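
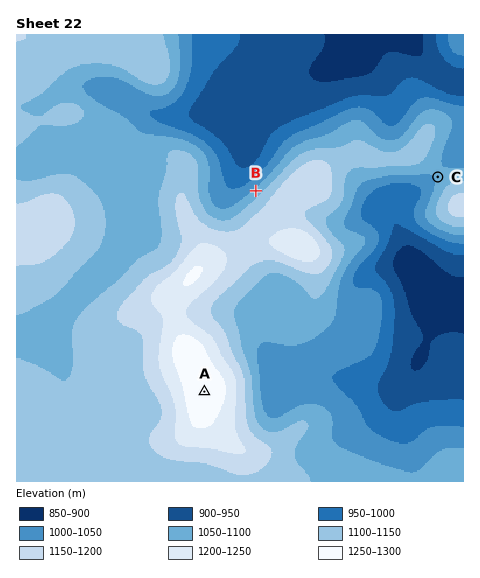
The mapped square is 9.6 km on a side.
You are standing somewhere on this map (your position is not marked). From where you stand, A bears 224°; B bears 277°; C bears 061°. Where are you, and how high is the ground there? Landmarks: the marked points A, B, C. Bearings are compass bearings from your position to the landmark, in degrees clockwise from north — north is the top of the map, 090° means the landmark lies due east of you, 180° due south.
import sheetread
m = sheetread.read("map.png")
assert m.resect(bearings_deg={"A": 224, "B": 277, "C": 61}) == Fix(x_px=383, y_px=207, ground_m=950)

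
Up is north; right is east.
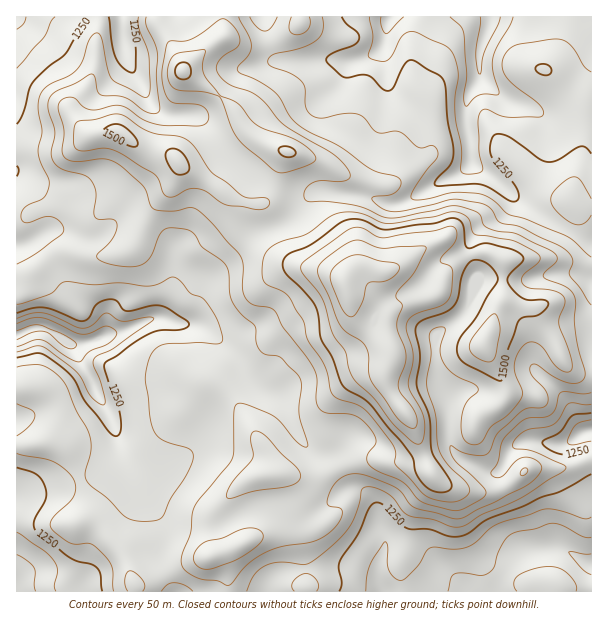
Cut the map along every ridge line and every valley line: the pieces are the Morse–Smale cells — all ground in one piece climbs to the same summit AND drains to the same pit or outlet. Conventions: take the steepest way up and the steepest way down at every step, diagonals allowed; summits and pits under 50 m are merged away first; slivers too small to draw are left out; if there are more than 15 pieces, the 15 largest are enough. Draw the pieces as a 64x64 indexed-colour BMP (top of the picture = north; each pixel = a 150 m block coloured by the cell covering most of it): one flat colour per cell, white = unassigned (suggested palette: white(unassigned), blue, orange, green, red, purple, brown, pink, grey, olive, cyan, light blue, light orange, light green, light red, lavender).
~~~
<image width="64" height="64" href="data:image/bmp;base64,Qk12CAAAAAAAAHYAAAAoAAAAQAAAAEAAAAABAAQAAAAAAAAIAAATCwAAEwsAABAAAAAAAAAA////ALR3HwAOf/8ALKAsACgn1gC9Z5QAS1aMAMJ34wB/f38AIr28AM++FwDox64AeLv/AIrfmACWmP8A1bDFAKqqqqqqqqERF3d3d5mZREREREREREREREREREREREREqqqqqqqqoREXd3d3mZmURERERERERERERERERERERESqqqqqqqqhEXd3d3mZmZmURERESURERERERERERERERKqqqqqqqhERd3d3eZmZmZmZmZmZREREREREREREREREqqqqqqqhERF3d3eZmZmZmZmZmZmURERERERERERERESqqqqqqqEREXd3d5mZmZmZmZmZmZRERERERERERERERKqqqqqqERERd3d3mZmZmZmZmZmZlEREREREREREREREqqqqqhERERF3d3eZmZmZmZmZmZlERERERERERERERESqqqqhERERF3d3d5mZmZmZmZmZmURERERERERERERERKqqqqEREREXd3d3eZmZmZmZmZmZREREREREREREREREqqqqoREREXd3d3d5mZmZmZmZmZRERERERERERERERESqqqqhERERd3d3d3d5mZmZmZmZRERERERGZmZERERERKqqqqERERd3d3d3d3eZmZmZmZRERERERmZmZmZEREREqqqqoRERERF3d3d3d3d3d3d5RERERERmZmZmZmRERESqqqoRERERERF3d3d3d3d3d3cRREFERGZmZmZmZmZmZKqqqhERERERERd3d3d3d3dxEREREREWZmZmZmZmZmZmEaqhEREREREREXd3d3d3dxERERERERZmZmZmZmZmZmYRERERERERERERF3d3d3dxERERERERZmZmZmZmZmZmZhEREREREREREREXd3d3d3ERERERERFmZmZmZmZmZmZmERERERERERERERF3d3d3EREREREREWZmZmZmZmZmZmYREREREREREREREXd3d3cREREREREWZmZmZmZmZmZmZhERERERERERERERF3d3cREREREREWZmZmZmZmZmZmZmERERERERERERERERd3EREREREREWZmZt3W3WZmZmZmYREREREREREREREREXERERERERERZmZm3d3d3dZmZmZhERERERERERERERERERERERERERFmZmbd3d3d3dZmYAEREREREREREREREREREREREREREWZmZt3d3d3d1mYAAREREREREREREREREREREREREREREmZm3d3d3d3WYAABEREREREREREREREREREREREREREiIiLMzM3d3d1gAAEREREREREREREREREREREREREREiIiIszMzd3d3cAAAREREREYiBEREREREREREREREREiIiIiLMzM3d3czMzBERERERiIiIiIEREREREREREREiIiIiIizMzd3dzMzMERERERiIiIiIiBEREREREREREiIiIiIiIszM3dzMzMwREREYiIiIiIiIERERERERERESIiIiIiIiLMzMzMzMzBEREYiIiIiIiIgRERERERERERIiIiIiIiIszMzMzMzMEREYiIiIiIiIiIERERERERERIiIiIiIiIizMzMzMzMwAERiIiIiIiIiIiBERERERERIiIiIiIiIiIiIiIiIiIgABiIiIiIiIiIiIgRERERIiIiIiIiIiIiIiIiIiIiIiAABYhVVYiIiIiIiIERERIiIiIiIiIiIiIiIiIiIiIiIABVVVVVVYiIiIiIiBERIiIiIiIiIiIiIiIiIiIiIiIgBVVVVVVVWIiIiIiIgREiIiIiIiIiIiIiIiIiIiIiIiAAVVVVVVVYiIiIiIiIgCIiIiIiIiIiIiIiIiIiIiIiIABVVVVVVVWIiIiIiIiAACIiIiIiIiIiIiIiIiIiIiIgAFVVVVVVVYiIiIiIiIAAAiIiIiIiIiIiIiIiIiIiIiAFVVVVVVVVWIiIiIi7sAACIiIiIzMiIiIiIiIiIiIiIAVVVVVVVVVViIiIu7uwADMyMzMzMzMiIiIiIiIiIiIgVVVVVVVVVVWIiLu7u7AzMzMzMzMzMzMiIiIiIiIiIiVVVVVVVVVVVViLu7uwADMzMzMzMzMzMzMiIiIiIiIiJVVVVVVVVVVVW7u7uwAAMzMzMzMzMzMzMzIiIiIiIiIlVVVVVVVVVVW7u7sAAAADMzMzMzMzMzMzMiIiIiIiIiVVVVVVVVVbu7u7uwAAAzMzMzMzMzMzMzMyIiIiIiIiJVVVVVVVW7u7u7uwAAMzMzMzMzMzMzMzMzIiIiIiIiIlVVVVu7u7u7u7uwAAMzMzMzMzMzMzMzMzMiIiIiIiIiVVVVW7u7u7u7u7AAAzMzMzMzMzMzMzMzMyIiIiIiIiJVVVW7u7u7u+7u4AAzMzMzMzMzMzMzMzMzIiIiIiIiIlVVVVu7u7u+7u7uAzMzMzMzMzMzMzMzMzMiIiIiIiIiVVVVW7u7u+7u7u4DMzMzMzMzMzMzMzMzMyIiIiIiIiJVVVVVu7u77u7uAAAzMzMzMzMzMzMzMzMzMiIiIiIiIlVVVVW7u77u7uAAADMzMzMzMzMzMzMzMzMyIiIiIiIiVVVVVVu7vu7uAAAAAAMzMzMzMzMzMzMzMzIiIiIiIiJVVVVVW7vu7u4AAAAAAA//////8zMzMzMzMiIiIiIiIlVVVVVbu+7u4AAAAAAA////////8zMzMzMzIiIiIiIiVVVVVVu77u7gAAAAAAD////////zMzMzMzMiIiIiIiJVVVVVW7vu7gAAAAAAAP////////MzMzMzMyIiIiIiIlVVVVVbu+7uAAAAAAAA////////8zMzMzMzMiIiIiIi"/>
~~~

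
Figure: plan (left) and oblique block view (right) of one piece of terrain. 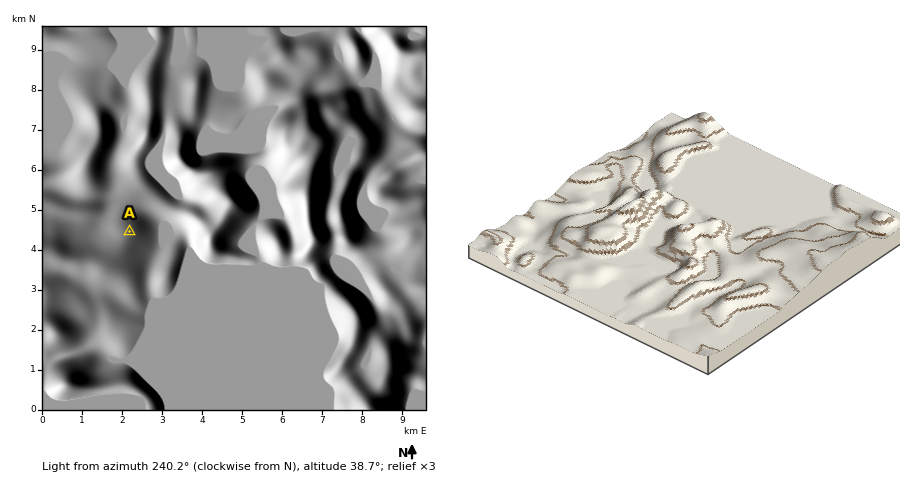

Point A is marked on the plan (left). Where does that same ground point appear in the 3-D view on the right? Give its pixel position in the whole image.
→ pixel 762 252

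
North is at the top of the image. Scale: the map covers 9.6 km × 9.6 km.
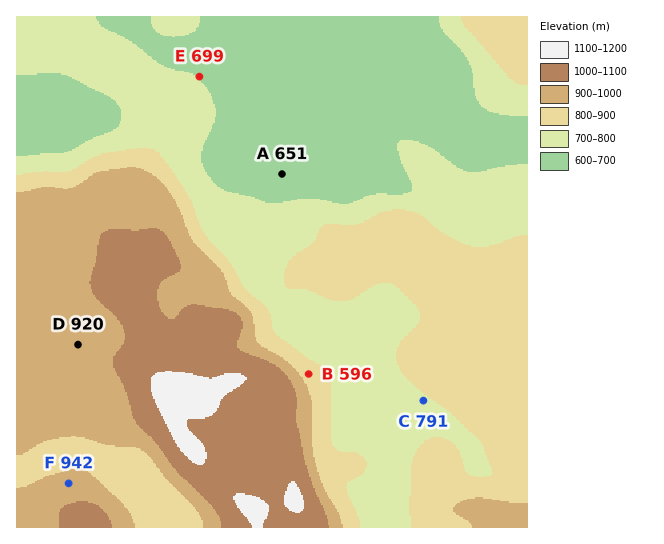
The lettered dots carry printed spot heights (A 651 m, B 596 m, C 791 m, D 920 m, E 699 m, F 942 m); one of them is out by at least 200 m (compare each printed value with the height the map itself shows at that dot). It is B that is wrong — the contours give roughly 846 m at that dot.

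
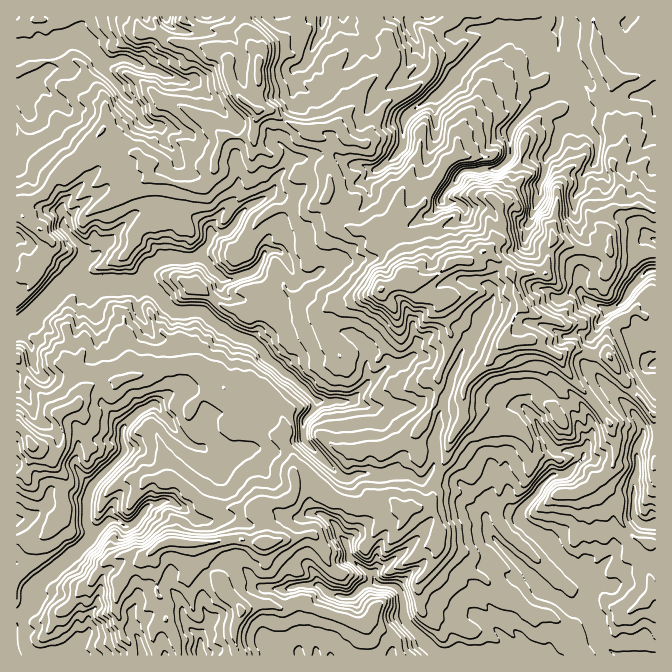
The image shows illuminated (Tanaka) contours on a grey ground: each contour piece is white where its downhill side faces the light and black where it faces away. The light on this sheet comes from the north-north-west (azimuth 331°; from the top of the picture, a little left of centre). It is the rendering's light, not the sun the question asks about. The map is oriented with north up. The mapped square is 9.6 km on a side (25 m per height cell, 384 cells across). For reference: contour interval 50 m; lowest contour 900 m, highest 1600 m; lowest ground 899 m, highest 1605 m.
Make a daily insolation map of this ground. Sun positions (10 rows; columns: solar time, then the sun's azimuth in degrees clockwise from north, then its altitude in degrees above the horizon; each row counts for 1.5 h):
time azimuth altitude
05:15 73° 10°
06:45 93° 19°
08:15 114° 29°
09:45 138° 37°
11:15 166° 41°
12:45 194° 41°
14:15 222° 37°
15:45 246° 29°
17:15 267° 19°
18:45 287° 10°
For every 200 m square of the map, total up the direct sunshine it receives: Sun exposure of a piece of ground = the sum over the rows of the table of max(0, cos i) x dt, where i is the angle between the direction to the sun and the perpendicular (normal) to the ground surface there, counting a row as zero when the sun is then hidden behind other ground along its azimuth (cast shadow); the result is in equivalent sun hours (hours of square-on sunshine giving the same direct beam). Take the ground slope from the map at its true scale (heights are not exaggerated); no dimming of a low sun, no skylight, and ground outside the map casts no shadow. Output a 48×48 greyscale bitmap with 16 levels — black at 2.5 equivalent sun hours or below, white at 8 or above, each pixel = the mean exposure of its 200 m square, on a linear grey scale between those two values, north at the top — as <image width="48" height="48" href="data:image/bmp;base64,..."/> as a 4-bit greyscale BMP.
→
<image width="48" height="48" href="data:image/bmp;base64,Qk32BAAAAAAAAHYAAAAoAAAAMAAAADAAAAABAAQAAAAAAIAEAAATCwAAEwsAABAAAAAAAAAAAAAAABEREQAiIiIAMzMzAERERABVVVUAZmZmAHd3dwCIiIgAmZmZAKqqqgC7u7sAzMzMAN3d3QDu7u4A////AM7tq97KzbisyKu8zd3dx1vt7czd3bi8zLrdub2M3Ymsy7zMzN7tlZ3e3Mzd3Kne7aq+y+67u52azs3c3trKRdzKnM3dyHre7qeJy526y6vOy93epQGMhsvL3N25aazKzZiYy63bydzdh0QjQ1MAKd3dzcqHvsp4m9lXaqvdzN3Kq+/anv1Wqt7M26mc2KzLuq2kNsm+3M25re3azVOYzJ7durjMedy9yt7pRViZ3d7sze7tzGjcmN3tunvIjt3Lzc3uokAAWZeL26ve2Ca7/JzKl7tozd3dynnNtkAEMSEiNmZndq69zsqqurWe7N3cQ8qcpsvDVjvcvLvJWu7czeuZqqm/7u3bju67lLrMddyHeKvd7brMqJu8zM1Y/+7abv3L1Vy978iZl2esyDZ1Zmq73M3DNK3ZbM39nDKJmIm7qIu7g4mJisrd3M3sMmjcbM/tntM3maqqqqmGF+/v7drtzMvOy0erSt27u7lquonMy7yRbrq73bnt3tzIirvcaLNLvMiNtq3M3duyqIiGi8iu3u2W7qrsp1O83MxEVtzLu6qTJ4iJh5mc2qpb6py5bEiY277nTMzMu8urABOKqXq8u6i9m6x2umt3i87v66vN3MlRnuu93tucy83Jy9iMtrRZmczu7tzKqoMJ7u6Zqt2J7t3dzojNibXsqpmavMyphxG+3dzLh2ion//t64vphXaKqpqpmqqGIk3szLus/KvJiu//vMqorTh3mYuneqhQJu3My4nd7KzaibzbY2JorKebZWmWpCUX7+3Myr3u+t3Ml4pmvdRbzNlUZpqHg0Sv7Nu8vO7/677tuIzYJkcGu+2EiHNVS//niru6m87/ve3e6st3VGmxWs7ZioiIvt2TeauphmeL7tl4mbqZ263aBs3srO7rmVU3gmuLmHZgi4vt7svdu5nesbret33ukzGe7mecy5lkMWas3aMWvMvM3nrcmofO3v2KrKnbze3bhlUiebYZ7au7l9+Tjdu9//1iW9zLze3MqYdUF4cGl1qru+mFru6b3cvMWczN3LmZu2aiiakEhUl6zqu4mN7svM77tFrL3LuJutIDu7wgp0ec2ondnJve3e7u3ri5nKmKq6pKt0dAqQZZdniu6su83KrOzevdu6pleptgACeQSkZ3mKqK3bzMuYzMve6ZupiiCIjoQARTSaLJirqGnczKdsqsvdzMu9/9I4aMuXS5NoWbmamYisyFWYm83bne7du9daOaqDXNiGaauZiZdqlhWs3Ii83arKiIU4OZq7NquIy6uoqnmJg4/+uI3u1DVYuMwgNYmsw53aq6mqqb25U92nVt6oV3iIq575MjearHecy6ibrMqVK8QRbNmsqYqqrLee1DirvOusvN7e2YqCuQGN3cm7qFeZms2X7Febupu63LvXmqpZdc7t7sqr3KWbqayXvsR5q7u9yrusqXWN3//+25i5usSKqrmHmdx3mru8u6ze7tzd3dxld5uWWal4nLlZmorKmqu7u6q73d3MuVg9hFiEWLl3u4Z0bO7u7tvMu7qw=="/>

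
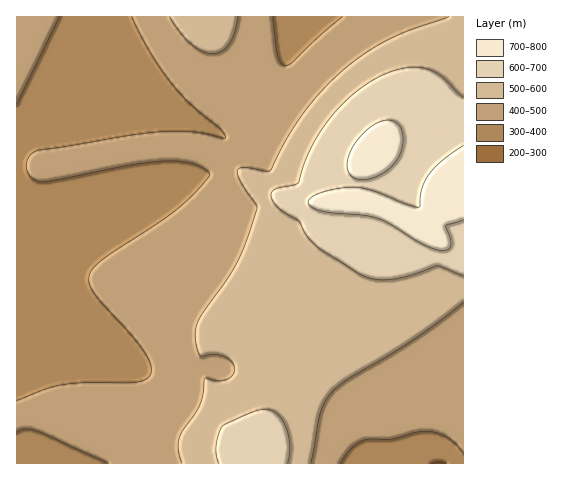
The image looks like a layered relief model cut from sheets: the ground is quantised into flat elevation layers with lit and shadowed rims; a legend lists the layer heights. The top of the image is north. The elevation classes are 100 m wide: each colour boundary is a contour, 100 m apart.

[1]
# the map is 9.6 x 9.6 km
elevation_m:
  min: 290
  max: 790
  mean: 490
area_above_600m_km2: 15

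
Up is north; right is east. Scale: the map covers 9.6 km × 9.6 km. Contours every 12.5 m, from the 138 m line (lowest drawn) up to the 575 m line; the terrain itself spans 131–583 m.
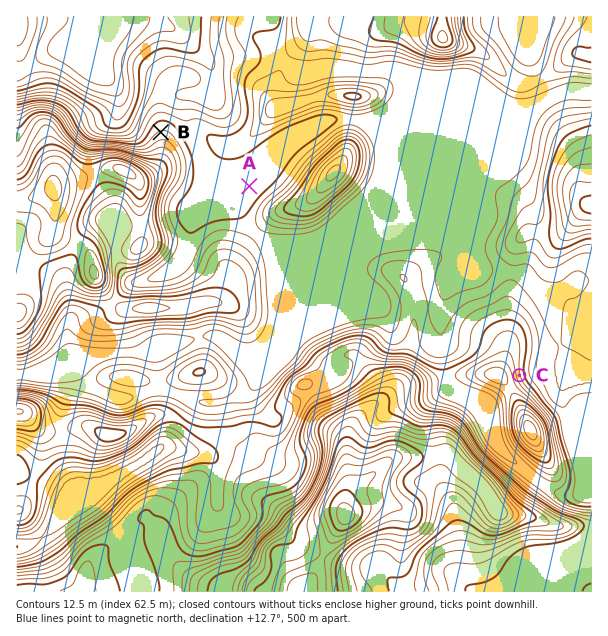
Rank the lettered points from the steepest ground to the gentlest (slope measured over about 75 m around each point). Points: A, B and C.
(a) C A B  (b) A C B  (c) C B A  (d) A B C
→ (c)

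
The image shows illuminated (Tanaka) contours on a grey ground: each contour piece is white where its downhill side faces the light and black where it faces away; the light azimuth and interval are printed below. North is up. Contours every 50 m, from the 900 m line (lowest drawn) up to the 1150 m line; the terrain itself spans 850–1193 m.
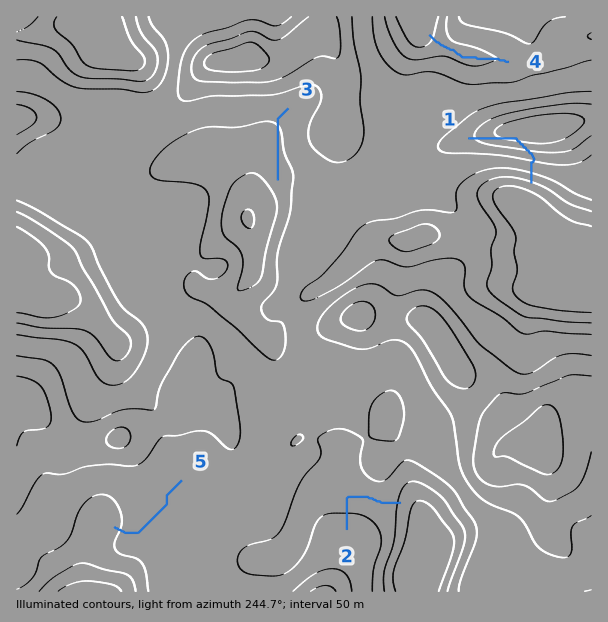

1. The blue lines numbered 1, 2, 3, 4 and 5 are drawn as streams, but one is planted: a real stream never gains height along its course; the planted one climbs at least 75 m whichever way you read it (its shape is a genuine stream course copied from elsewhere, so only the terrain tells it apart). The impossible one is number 1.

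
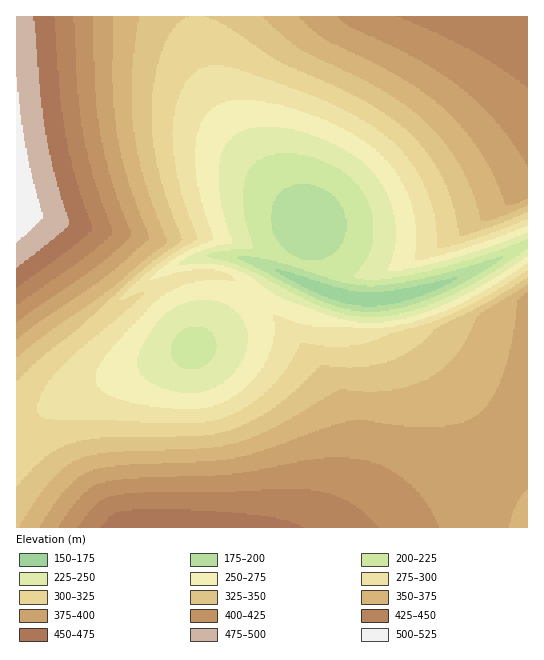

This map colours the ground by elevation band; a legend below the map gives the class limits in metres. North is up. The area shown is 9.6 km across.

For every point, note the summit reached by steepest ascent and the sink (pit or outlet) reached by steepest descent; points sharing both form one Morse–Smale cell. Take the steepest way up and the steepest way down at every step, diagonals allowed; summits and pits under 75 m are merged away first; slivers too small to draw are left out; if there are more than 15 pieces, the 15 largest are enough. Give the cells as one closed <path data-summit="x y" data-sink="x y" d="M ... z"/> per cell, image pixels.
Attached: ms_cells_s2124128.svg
<path data-summit="145 527" data-sink="363 299" d="M527 244l-49 25-32 14-44 13-27 4-34-4-68-27-9 16-19 22-20 18-31 23-35 15-78 26-26 14-28 21-11 3 0 100 511 1z"/><path data-summit="17 210" data-sink="363 299" d="M197 16l-181 1 1 410 10-3 28-21 26-14 78-26 35-15 41-31 24-26 14-22 24 9 10-35 1-21-55-64-29-44-19-47-6-29z"/><path data-summit="527 17" data-sink="363 299" d="M527 16l-330 1 2 21 6 29 19 47 29 44 55 64-1 21-10 32 2 5 47 17 19 3 22-1 31-7 28-9 32-14 50-26z"/>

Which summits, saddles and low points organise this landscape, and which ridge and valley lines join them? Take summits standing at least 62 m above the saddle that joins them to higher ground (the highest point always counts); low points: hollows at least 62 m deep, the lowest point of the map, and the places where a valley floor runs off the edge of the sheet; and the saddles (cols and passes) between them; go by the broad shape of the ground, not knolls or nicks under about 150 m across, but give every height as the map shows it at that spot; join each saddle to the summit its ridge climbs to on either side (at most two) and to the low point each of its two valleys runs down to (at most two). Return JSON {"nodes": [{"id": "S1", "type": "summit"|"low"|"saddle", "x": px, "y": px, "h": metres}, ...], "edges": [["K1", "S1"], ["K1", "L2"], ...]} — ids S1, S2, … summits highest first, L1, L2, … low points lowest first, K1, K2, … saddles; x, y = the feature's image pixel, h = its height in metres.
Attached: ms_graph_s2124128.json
{"nodes": [
{"id": "S1", "type": "summit", "x": 17, "y": 209, "h": 521},
{"id": "S2", "type": "summit", "x": 146, "y": 527, "h": 472},
{"id": "S3", "type": "summit", "x": 521, "y": 17, "h": 443},
{"id": "L1", "type": "low", "x": 369, "y": 299, "h": 152},
{"id": "K1", "type": "saddle", "x": 197, "y": 17, "h": 325},
{"id": "K2", "type": "saddle", "x": 17, "y": 427, "h": 307}],
"edges": [["K1", "S1"], ["K1", "S3"], ["K1", "L1"], ["K2", "S1"], ["K2", "S2"], ["K2", "L1"]]}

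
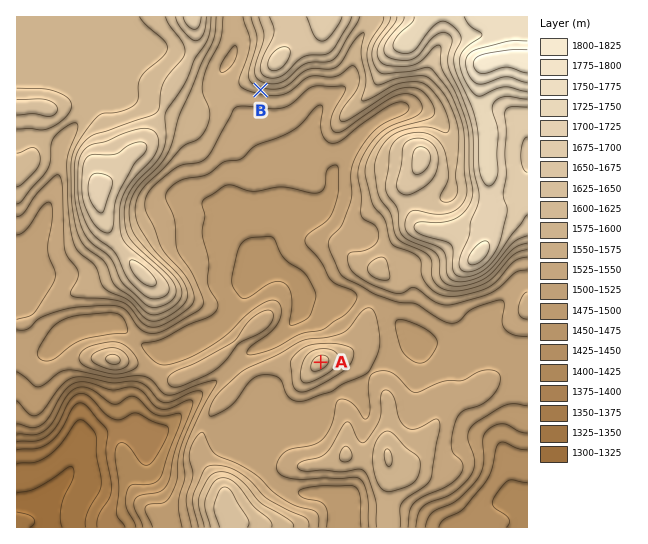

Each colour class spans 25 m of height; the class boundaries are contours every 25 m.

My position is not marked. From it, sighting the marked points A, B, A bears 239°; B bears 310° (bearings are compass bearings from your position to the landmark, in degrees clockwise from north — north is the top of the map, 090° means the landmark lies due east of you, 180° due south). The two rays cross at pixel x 475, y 270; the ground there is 1705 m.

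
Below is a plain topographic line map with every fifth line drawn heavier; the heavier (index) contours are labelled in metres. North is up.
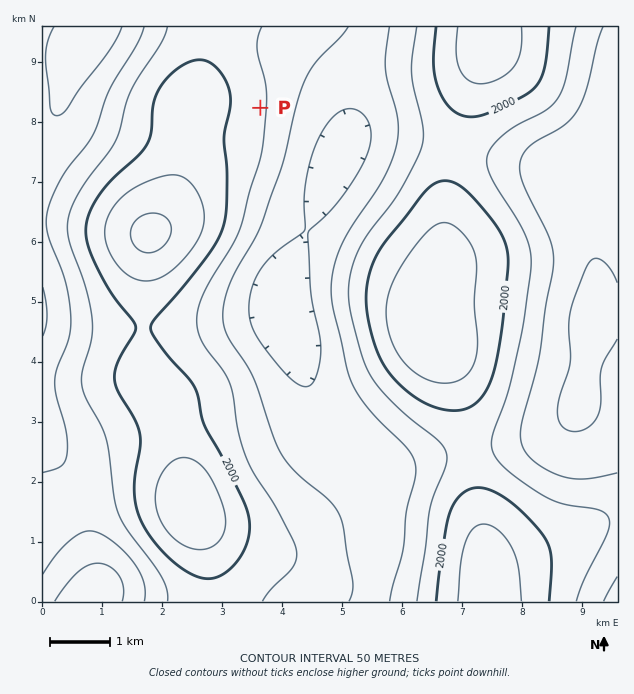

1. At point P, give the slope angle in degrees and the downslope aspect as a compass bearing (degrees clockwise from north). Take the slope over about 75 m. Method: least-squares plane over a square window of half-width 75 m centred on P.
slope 5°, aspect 92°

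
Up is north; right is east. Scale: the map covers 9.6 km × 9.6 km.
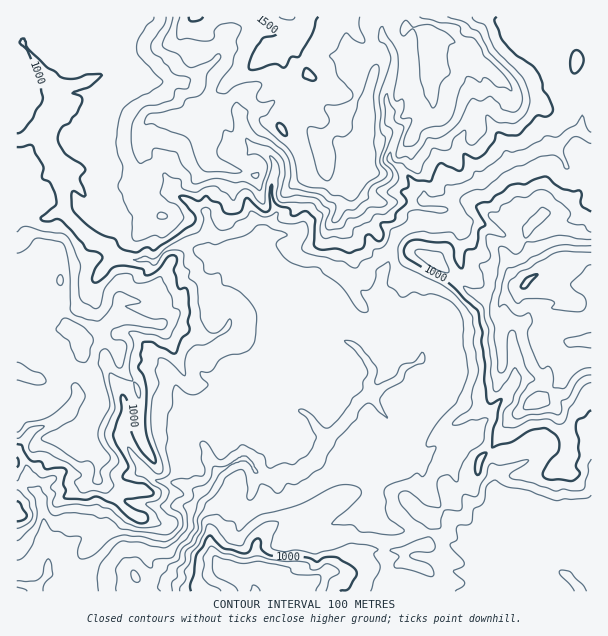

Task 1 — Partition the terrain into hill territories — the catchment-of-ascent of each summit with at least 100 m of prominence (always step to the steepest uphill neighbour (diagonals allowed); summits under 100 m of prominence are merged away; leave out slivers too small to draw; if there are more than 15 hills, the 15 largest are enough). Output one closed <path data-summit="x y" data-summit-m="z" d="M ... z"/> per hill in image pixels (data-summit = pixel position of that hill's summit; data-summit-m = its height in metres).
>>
<path data-summit="288 17" data-summit-m="1611" d="M384 16l-368 1 0 123 5 0 12-7 9 0 2 2 2 11 15 24 3 42 3 4 25 24 12 6 10 10 6 2 15 2 12-1 8 3 10-12 12-4 12 0 26 12 18-10 4 0 9 6-5 10 0 6-16 12-13 14 2 27 9 18 12 37 19 18 5 2-11 10-26-6-24 8-2 22 10 17 4 12 6 9 8-1 10-7 11-4 8 7 4 7 12 6 6 0 9-6 12 2 18-13 11-21 18-15 15-23 11-8 19 25 3 9 4 4 9 2 6-2 5-7 3-11 14-24 1-16-12-14 1-9-6-15-9-11-12-5-5-5-4-6-10-9 0-7 12-29 3-16 5-11 6-7 15-8 33 0 6-4 1-9-5-9-27 0-1-8-34-33 8-28-8-11 0-10-4-6 0-11 8-24 0-16-4-9-8-8z"/><path data-summit="527 282" data-summit-m="1512" d="M582 132l-12 1-15 15-16 2-27 10-29 20-25 12-6 6 0 5 5 6 0 6-4 5-10 3-26-1-15 8-6 7-5 11-3 16-12 29 0 7 10 9 9 11 7 2 12 10 8 19-1 9 12 14 0 12-15 28-3 11-5 7-6 2-9-2-4-4-3-9-19-25-11 8-15 23-18 15-11 22-18 12-12-2-8 5 4 14 10 12 6 25 6 7 12 0 22-13 11-4 16-8 5 0 5 3 3 8 10 7 10 2 38 4 25 14 15 5 15 0 11-6 16-1-12-16 0-9 4-15 2-4 3 0 14 4 8 7 0 12-6 17 5 10 8 8 13 6 11 10 6-7 8-17 5-5 7-2 0-407-4 0z"/><path data-summit="81 342" data-summit-m="1395" d="M42 133l-9 0-12 7-5 1 0 309 4 3 6 14 0 19 7 4 9 10 2 19 0 27 5 14-1 13 11 4 9 0 12 6 27-1 1-16 11-14 21-2 4 3 24 0 22-23 0-21 8-14 13-12 6-12-7-10-4-12-10-17 2-22 24-8 26 6 11-10-5-2-19-18-12-37-9-18-2-27 13-14 16-12 0-6 5-10-9-6-4 0-18 10-26-12-12 0-12 4-10 12-8-3-12 1-21-4-10-10-20-12-20-22-3-42-11-15z"/><path data-summit="305 584" data-summit-m="1290" d="M245 458l-8 2-21 13-5 10-13 12-8 14 0 21-22 23-22 1 5 12-2 26 431-1-13-15-12-10-13-6-14-13-28 0-11 6-15 0-25-9-15-10-38-4-10-2-8-5-5-10-5-3-5 0-16 8-11 4-22 13-12 0-6-7-6-25-10-12-3-11-20-8-4-7z"/><path data-summit="429 35" data-summit-m="1462" d="M564 16l-178 0-2 2-2 18 8 8 4 9 0 16-8 24 0 11 4 6 0 10 8 11-8 28 34 33 1 8 27 0 6-8 23-12-21-33 0-7 14-24 11-1 3 4 17 27 4 16 30-12 16-2 15-15 10-2 2-20-18-15-10-22 0-45 11-9z"/><path data-summit="17 515" data-summit-m="1066" d="M26 486l-10 0 0 98 16 2 4 3 12-14 1-15-5-14 0-27-2-19-9-10z"/>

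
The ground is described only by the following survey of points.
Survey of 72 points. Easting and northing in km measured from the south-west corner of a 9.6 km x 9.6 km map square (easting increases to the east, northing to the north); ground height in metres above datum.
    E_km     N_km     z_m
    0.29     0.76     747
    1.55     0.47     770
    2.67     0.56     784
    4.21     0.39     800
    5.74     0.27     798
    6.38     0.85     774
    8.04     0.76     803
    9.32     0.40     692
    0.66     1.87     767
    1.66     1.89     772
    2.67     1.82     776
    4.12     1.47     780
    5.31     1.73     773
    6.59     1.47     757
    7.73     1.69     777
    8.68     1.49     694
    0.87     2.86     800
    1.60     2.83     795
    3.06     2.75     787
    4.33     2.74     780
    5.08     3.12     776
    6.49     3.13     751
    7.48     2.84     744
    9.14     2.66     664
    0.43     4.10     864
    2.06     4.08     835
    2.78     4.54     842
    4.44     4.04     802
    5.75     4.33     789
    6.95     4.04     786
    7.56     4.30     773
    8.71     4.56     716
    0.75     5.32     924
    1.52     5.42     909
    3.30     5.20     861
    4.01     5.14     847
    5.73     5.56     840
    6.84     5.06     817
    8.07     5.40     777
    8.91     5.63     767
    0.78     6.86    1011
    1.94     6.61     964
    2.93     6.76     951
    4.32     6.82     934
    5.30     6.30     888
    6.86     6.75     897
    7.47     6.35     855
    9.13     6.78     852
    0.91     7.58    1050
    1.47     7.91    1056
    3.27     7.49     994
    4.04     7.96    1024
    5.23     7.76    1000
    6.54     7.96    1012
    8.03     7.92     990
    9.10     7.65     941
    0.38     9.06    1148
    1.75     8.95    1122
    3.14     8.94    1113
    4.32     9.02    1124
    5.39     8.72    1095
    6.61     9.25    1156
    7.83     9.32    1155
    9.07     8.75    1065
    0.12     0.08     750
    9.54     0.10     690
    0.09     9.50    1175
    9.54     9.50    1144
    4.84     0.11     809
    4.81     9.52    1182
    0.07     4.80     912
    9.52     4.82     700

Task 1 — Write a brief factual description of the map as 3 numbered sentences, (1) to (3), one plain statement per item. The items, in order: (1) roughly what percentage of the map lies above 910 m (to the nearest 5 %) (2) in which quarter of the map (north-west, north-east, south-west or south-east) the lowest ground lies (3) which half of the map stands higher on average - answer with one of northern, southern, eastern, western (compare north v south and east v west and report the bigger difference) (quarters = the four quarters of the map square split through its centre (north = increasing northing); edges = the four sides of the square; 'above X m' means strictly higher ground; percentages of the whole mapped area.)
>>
(1) About 35 % of the map lies above 910 m.
(2) Look to the south-east quarter for the lowest ground.
(3) Taken as a whole, the northern half is higher than the southern.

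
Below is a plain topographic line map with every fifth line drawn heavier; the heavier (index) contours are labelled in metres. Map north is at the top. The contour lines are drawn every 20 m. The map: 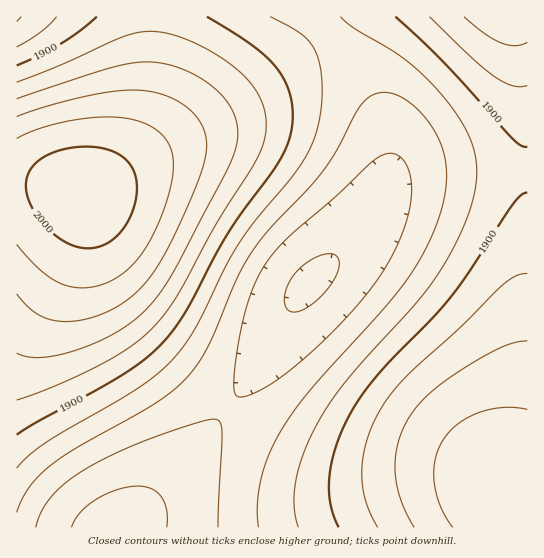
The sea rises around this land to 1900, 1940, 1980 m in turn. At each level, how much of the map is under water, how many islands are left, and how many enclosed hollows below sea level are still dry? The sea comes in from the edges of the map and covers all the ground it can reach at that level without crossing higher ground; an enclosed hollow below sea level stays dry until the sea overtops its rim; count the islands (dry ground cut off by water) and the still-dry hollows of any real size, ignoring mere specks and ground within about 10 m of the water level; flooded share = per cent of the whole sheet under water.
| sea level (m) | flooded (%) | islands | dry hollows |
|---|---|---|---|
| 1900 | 50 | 0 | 0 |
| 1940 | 73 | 0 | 0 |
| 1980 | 92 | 0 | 0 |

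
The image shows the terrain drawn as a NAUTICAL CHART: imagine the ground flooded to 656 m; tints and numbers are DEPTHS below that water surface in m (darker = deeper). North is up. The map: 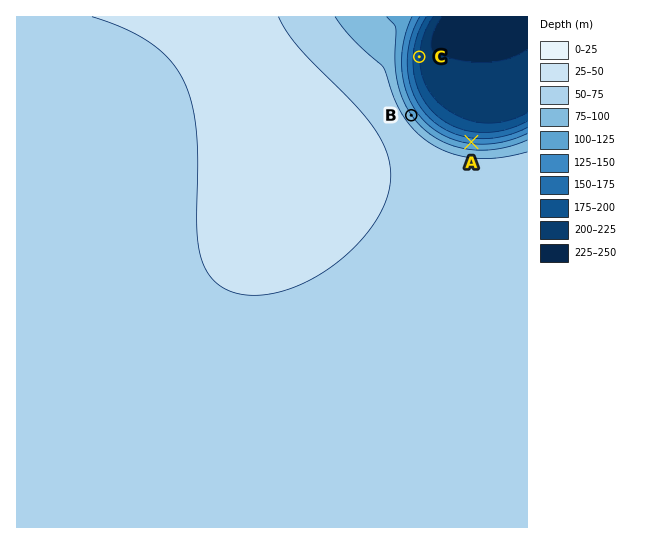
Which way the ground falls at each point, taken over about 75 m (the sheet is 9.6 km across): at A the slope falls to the N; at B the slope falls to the NE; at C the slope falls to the E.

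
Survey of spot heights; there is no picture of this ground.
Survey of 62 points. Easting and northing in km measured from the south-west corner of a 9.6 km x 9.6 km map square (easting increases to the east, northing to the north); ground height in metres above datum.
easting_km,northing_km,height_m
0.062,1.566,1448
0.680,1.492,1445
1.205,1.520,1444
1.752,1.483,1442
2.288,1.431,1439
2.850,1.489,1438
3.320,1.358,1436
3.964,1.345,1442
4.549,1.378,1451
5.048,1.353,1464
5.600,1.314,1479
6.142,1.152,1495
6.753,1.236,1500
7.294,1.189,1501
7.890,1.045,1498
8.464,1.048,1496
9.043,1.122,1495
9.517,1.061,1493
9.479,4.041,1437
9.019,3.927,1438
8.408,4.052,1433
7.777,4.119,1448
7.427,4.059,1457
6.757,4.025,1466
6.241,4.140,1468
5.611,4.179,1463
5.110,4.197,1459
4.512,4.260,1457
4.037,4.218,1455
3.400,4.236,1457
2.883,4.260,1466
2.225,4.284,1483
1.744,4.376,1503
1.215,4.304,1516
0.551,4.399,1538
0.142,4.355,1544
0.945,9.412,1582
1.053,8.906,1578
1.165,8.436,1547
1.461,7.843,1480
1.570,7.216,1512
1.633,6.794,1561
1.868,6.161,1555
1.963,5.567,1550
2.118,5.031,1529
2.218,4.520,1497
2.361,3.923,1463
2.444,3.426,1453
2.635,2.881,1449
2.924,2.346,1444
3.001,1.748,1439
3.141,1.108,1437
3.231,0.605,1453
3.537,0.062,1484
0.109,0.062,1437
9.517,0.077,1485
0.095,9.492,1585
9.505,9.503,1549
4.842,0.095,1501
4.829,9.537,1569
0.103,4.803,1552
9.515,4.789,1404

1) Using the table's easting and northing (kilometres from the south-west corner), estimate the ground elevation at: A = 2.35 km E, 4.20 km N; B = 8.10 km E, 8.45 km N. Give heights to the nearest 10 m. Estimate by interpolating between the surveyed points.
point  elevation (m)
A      1480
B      1530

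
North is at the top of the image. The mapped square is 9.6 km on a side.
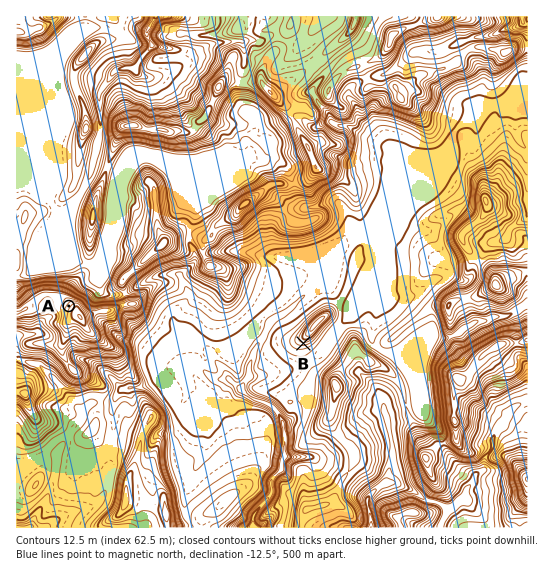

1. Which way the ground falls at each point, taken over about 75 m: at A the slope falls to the NW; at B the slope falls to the S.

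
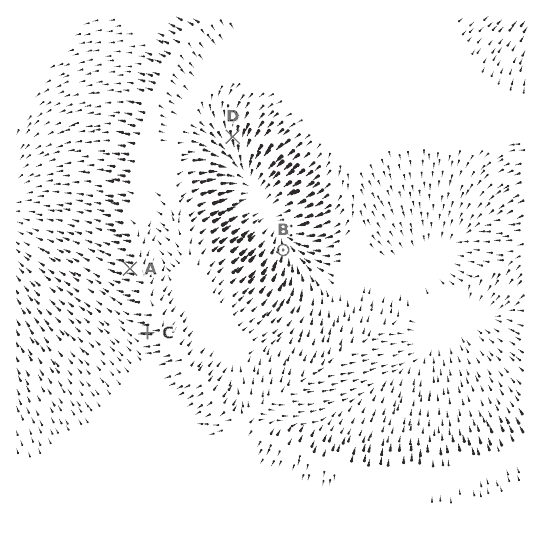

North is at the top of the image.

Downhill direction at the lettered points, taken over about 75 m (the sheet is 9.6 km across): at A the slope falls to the W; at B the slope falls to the N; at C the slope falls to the W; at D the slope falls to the S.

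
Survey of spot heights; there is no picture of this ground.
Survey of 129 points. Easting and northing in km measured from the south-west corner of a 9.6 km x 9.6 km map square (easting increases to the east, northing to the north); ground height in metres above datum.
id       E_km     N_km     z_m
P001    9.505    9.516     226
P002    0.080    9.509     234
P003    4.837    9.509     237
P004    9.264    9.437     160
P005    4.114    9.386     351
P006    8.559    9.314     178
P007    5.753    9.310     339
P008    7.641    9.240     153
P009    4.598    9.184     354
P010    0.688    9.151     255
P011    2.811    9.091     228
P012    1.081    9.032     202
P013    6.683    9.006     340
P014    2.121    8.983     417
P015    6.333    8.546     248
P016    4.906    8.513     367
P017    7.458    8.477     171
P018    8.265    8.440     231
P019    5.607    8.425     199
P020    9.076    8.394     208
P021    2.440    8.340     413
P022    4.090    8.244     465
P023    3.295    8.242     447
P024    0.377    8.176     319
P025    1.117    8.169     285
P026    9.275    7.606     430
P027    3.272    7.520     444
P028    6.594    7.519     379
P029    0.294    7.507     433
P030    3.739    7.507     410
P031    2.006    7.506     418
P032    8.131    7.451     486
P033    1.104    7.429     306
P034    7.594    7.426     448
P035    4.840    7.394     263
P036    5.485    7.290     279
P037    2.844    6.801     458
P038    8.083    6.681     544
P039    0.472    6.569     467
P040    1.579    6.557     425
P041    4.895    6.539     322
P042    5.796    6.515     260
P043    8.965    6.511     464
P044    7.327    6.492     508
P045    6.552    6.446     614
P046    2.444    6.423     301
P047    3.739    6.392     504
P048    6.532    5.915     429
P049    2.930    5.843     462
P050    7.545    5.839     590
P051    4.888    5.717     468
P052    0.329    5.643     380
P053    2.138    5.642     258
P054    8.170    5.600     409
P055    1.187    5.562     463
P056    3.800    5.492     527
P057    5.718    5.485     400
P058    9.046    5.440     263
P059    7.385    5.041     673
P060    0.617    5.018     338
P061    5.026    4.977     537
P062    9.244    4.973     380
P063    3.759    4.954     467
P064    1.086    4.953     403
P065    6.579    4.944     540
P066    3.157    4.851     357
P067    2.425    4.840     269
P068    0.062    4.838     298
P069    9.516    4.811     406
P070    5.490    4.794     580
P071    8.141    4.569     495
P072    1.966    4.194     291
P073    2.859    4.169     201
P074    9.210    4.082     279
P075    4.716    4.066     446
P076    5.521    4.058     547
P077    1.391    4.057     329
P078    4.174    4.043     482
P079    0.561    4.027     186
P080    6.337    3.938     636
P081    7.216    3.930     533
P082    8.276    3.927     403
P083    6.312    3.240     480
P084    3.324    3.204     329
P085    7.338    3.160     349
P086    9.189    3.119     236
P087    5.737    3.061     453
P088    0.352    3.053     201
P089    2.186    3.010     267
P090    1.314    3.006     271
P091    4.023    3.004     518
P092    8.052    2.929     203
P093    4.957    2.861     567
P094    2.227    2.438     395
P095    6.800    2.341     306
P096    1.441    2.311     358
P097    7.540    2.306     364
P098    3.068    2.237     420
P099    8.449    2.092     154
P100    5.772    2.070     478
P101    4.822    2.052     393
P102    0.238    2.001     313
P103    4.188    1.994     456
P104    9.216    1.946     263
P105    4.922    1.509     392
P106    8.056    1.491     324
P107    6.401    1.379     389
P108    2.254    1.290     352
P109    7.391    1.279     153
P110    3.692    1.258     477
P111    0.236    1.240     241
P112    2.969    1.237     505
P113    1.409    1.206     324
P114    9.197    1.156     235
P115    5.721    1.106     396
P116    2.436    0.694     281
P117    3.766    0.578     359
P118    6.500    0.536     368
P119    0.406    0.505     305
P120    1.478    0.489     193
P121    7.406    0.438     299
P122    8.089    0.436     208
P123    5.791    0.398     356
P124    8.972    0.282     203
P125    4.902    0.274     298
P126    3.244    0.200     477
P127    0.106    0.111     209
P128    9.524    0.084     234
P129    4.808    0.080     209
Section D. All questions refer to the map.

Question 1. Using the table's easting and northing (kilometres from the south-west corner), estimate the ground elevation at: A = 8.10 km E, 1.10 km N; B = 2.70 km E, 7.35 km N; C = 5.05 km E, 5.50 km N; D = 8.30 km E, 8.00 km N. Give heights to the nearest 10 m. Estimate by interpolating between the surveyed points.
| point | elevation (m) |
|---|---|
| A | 210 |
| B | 400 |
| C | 490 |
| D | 410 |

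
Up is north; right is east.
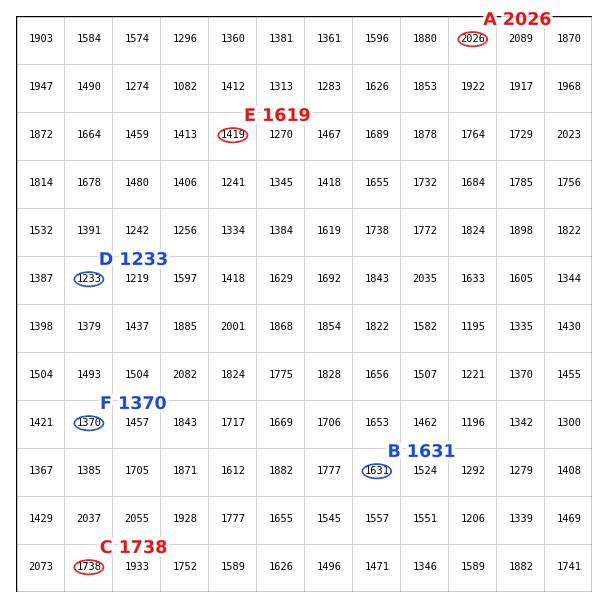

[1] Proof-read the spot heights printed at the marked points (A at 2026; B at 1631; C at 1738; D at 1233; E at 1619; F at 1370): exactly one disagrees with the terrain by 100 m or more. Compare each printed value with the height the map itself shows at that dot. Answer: E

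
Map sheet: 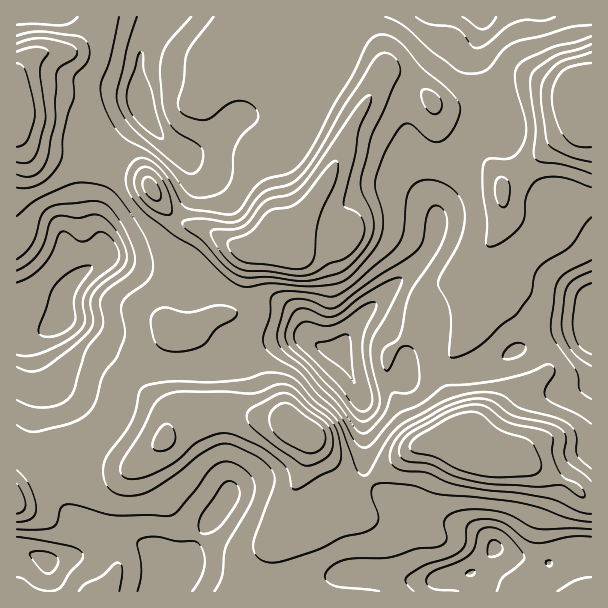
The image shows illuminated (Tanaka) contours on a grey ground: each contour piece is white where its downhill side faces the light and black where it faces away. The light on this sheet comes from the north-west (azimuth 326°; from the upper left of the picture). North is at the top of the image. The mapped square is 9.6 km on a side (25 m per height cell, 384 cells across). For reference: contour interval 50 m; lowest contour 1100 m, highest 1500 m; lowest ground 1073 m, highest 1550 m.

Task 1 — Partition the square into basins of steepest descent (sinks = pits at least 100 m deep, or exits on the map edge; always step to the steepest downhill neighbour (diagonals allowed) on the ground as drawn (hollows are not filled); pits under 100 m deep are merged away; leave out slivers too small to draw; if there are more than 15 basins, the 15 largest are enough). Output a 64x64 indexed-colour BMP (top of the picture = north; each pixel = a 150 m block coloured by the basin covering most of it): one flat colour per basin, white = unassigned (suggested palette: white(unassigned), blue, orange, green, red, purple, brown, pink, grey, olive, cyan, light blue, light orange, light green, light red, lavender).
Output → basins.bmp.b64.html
<image width="64" height="64" href="data:image/bmp;base64,Qk12CAAAAAAAAHYAAAAoAAAAQAAAAEAAAAABAAQAAAAAAAAIAAATCwAAEwsAABAAAAAAAAAA////ALR3HwAOf/8ALKAsACgn1gC9Z5QAS1aMAMJ34wB/f38AIr28AM++FwDox64AeLv/AIrfmACWmP8A1bDFAERERERERERERERERERGZmZmZmZmZmZmZmZmZmZmZmZmREREREREREREREREREZmZmZmZmZmZmZmZmZmZmZmZmZERERERERERERERERERmZmZmZmZmZmZmZmZmZmZmZmZkRERERERERERERERERGZmZmZmZmZmZmZmZmZmZmZmZmRERERERERERERERERERmZmZmZmZmZmZmZmZmZmZmZmZEREREREREREREREREREZmZmZmZmZmZmZmZmZmZmZmZkREREREREREREREREREREZmZmZmZmZmZmZmZmZmZmZmREREREREREREREREREREQRZmZmZmZmZmZmZmZmZmZmZERERERERERERERERERERBEREWZmZmZmZmZmZmZmZmZkREREREREREREREREREREERERZmZmZmZmZmZmZmZmZmREREREREREREREREREREQRERFmZmZmZmZmZmZmZmZmUiRERERERERERERERERERBERERZmZmZmZmZmZmZmZmVSIiIiIkREREREREREREREERERERZmZmZmZmZmZmZlVVIiIiIiIiRERERERERERERBEREREWZmZmZmZmZmZVVVUiIiIiIiIiREREREREREREERERERFmZmZmZmZmVVVVVSIiIiIiIiIkREREREREREQRERERERFmZmZlVVVVVVVVIiIiIiIiIiJERERERERERBERERERERFmZlVVVVVVVVUiIiIiIiIiIiREREREREREEREREREREREVVVVVVVVVVSIiIiIiIiIiJEREREREREERERERERERERVVVVVVVVVVIiIiIiIiIiIiRERERCIRERERERERERERFVVVVVVVVVUiIiIiIiIiIiIiIiIiIREREREREREREREVVVVVVVVVVSIiIiIiIiIiIiIiIiIREREREREREREREVVVVVVVVVVVIiIiIiIiIiIiIiIiIhERERERERERERERVVVVVVVVVVUiIiIiIiIiIiIiIiIiERERERERERERERFVVVVVVVVVVSIiIiIiIiIiIiIiIiIREREREREREREREVVVVVVVVVVVIiIiIiIiIiIiIiIiIRERERERERERERERVVVVVVVVVVUiIiIiIiIiIiIiIiIREREREREREREREREVVVVVVVVVVSIiIiIiIiIiIiIiIRERERERERERERERERFVVVVVVVVVIiIiIiIiIiIiIiEREREREREREREREREREVVVVVVVVVUiIiIiIiIiIiIiERERERERERERERERERERFVVVVVVVVSIiIiIiIiIiIiIiEREREREREREREREREREVVVVVVVVVIiIiIiIiIiIiIiIiERERERERERERERERERVVVVVVVVUiIiIiIiIiIiIiIiIhERERERERERERERERFVVVVVVVVSIiIiIiIiIiIiIiIiERERERERERERERERFVVVVVVVVVIiIiIiIiIiIiIiIiIREREREREREREREREVVVVVVVVVUiIiIiIiIiIiIiIiIiERERERERERERERERVVVVVVVVVSIiIiIiIiIiIiIiIiIREREREREREREREREVVVVVVVVVIiIiIiIiIiIiIiIiIhERERERERERERERERVVVVVVVVUiIiIiIiIiIiIiIiIzMzEREREREREREREREVVVVVVVVSIiIiIiIiIiIiIiIzMzMzERERERERERERERFVVVVVVVIiIiIiIiIiIiIiMzMzMzMRERERERERERERERVVVVVVUiIiIiIiIiIiIzMzMzMzMzERERERERERERERFVVVVVVSIiIiIiIiIiIzMzMzMzMzMxEREREREREREREVVVVVVVIiIiIiIiIiIzMzMzMzMzMzERERERERERERERVVVVVVUiIiIiIiIiIzMzMzMzMzMzMxERERERERERERFVVVVVVSIiIiIiIiIjMzMzMzMzMzMzEREREREREREREVVVVVVVIiIiIiIiIzMzMzMzMzMzMzMxERERERERERETM1VVVVUiIiIiIjMzMzMzMzMzMzMzMzERERERERERERMzNVVVVSIiIiIzMzMzMzMzMzMzMzMzMxERERERERERMzMzVVVVIjMzMzMzMzMzMzMzMzMzMzMzERERERERERMzMzM1VVUjMzMzMzMzMzMzMzMzMzMzMzMxEREREREREzMzMzNVVTMzMzMzMzMzMzMzMzMzMzMzMzEREREREREzMzMzMzNVMzMzMzMzMzMzMzMzMzMzMzMzNxERERERMzMzMzMzMzUzMzMzMzMzMzMzMzMzMzMzMzN3ERERERMzMzMzMzMzNTMzMzMzMzMzMzMzMzMzMzMzd3dxERERd3d3MzMzMzM3MzMzMzMzMzMzMzMzMzMzN3d3d3cRERd3d3d3czMzN3czMzMzMzMzMzMzMzMzMzd3d3d3dxERd3d3d3d3d3d3dzMzMzMzMzMzMzMzMzMzd3d3d3d3cXd3d3d3d3d3d3d3MzMzMzMzMzMzMzMzMzd3d3d3d3d3d3d3d3d3d3d3d3czMzMzMzMzMzMzMzM3d3d3d3d3d3d3d3d3d3d3d3d3dzMzMzMzMzMzMzMzMzd3d3d3d3d3d3d3d3d3d3d3d3d3MzMzMzMzMzMzMzMzN3d3d3d3d3d3d3d3d3d3d3d3d3czMzMzMzMzMzMzMzM3d3d3d3d3d3d3d3d3d3d3d3d3dzMzMzMzMzMzMzMzMzN3d3d3d3d3d3d3d3d3d3d3d3d3"/>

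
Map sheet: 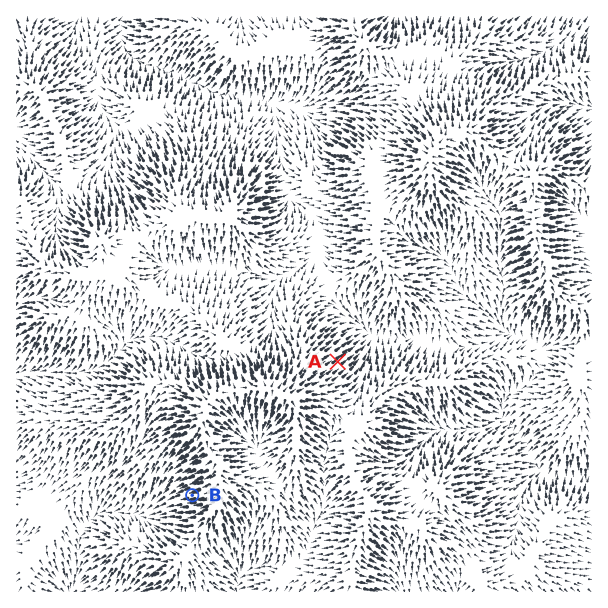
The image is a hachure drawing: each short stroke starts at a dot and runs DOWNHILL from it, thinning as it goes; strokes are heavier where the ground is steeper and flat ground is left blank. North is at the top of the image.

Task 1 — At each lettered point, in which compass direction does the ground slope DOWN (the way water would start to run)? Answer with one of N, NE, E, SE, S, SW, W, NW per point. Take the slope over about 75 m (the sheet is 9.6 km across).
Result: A NE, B W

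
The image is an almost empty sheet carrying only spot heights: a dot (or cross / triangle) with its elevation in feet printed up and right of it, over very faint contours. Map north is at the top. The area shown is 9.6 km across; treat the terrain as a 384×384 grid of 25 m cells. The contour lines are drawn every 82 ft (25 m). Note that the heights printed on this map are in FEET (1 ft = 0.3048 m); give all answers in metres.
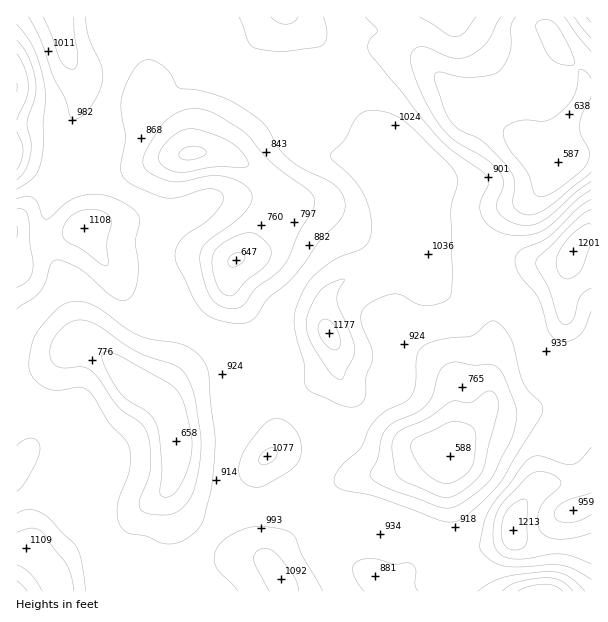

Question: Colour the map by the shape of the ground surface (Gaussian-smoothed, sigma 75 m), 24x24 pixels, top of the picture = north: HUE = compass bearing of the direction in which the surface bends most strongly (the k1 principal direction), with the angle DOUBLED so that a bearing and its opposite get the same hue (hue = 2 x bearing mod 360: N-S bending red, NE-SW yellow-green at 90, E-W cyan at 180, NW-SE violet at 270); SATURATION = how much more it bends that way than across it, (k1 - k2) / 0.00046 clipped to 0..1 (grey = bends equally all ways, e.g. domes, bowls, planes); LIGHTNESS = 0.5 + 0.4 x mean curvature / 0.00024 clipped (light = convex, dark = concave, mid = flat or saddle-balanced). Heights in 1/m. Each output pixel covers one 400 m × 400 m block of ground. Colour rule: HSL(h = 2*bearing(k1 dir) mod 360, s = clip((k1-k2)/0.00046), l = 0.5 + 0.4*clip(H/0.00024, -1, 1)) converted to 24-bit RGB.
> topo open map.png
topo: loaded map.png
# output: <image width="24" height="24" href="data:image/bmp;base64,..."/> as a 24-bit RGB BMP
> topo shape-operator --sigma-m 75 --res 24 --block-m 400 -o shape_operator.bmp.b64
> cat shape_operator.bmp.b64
<image width="24" height="24" href="data:image/bmp;base64,Qk32BgAAAAAAADYAAAAoAAAAGAAAABgAAAABABgAAAAAAMAGAAATCwAAEwsAAAAAAAAAAAAAS9OQpOme0sV+MyBtdoh7fX+Kin2Pg1SNk2GGaZSEjr6Yp9e4bVemhlGAdllXgWRXc4+Fjmhfi3JS3jBExwAYWjIQCTsxK+I9i97WgNmbw0qMSTZ/eZSVeJWccGqoZk61iYjClp/Goc6vr59lbzlahlpojl+BcJR3Z2V4b26fhnjBwADo+szax97/rb7/n8v92bG6t2C0ojp3cGOYTLqefYy5X0mkkFuEVaNZdLJitJVjxDxxnVOSfmx6eItzeoqbdaK/eLvaXjvFNQC2/PLPHPPKGnywXUnEcsAZjTI9hmBfnYRyl8E3D2UlTieAzFuNqIRTj4Q3iZc5Y41UaHqkgIrPobfilcPqlMXjNmbSfxnhChzf/NvP/1loEiUOIU8QN7AxTmRyiIR4joR7xZGDQb5kAR4yvUFWvmlw0Fpglrg0SX89XpBISpUkW48UW4Ecdn8sSTYsJjxCbk86tKU3/8zWzLP/pWHy9sXOLmCPe4mIiIGCsauOv9KYAAszsi1TqcRnk3PV89jpaZvJYHGir2eJn75jMa5dY3dBSjkuGSgrcZBAPJ9X6PRthkI0pTGt38Rnqzu4dHeDe5+EmMS51KinEAAzbasrtdJsNIdY1896xW2kilOOjWVn161zeDoeODcRQnQwIUJCL6xPSX9S48pPkVtSPH5deI9ckmiHgoeUhN2XSsfJyBVhLQFET8Zcu8OGZZyCea5Omz49ikVOpFc6h89a2VPnrJ/aMo7HQXiyGJF1d01BrtI5mpNreol0cKOEVpG/o6vJp9+TLAceXw0LQDNpTclom7p+epSBiXCKoFOmuUujp+CeXZK/Wl6ZxKunbEW4VUudRTJ5PJyioMuNb414gI95ir9YHnpFoa07qAAFPQQfk6hRS6GFQ7pjgbBveIJzanV3eEN1ry0w1fqBQoanXHeXrYZrhjtle1FzR2CgPM+wq616kXhVdJdVtbFVemQ3LTkZcxM0cqi7l9XVdZfFc728f6GpfnKhdmCHWyCF2Oqx0frVSSWhiFaClVtyql2dbKCnVYKnWKSSlEmQ6mFCKNgyZ3VGuV6YVDSNUmOZe9t5WK6edYqTcsyaQbjx0RX0umSuID6w3vnJ6XgvXSlPe1xeiU5TcJdfja+QS3ObaoCQRyxr8d+tw9NxcrSBOGiddT+grE6eruijPnqRcpl9k+dzCxsqKi2N0p3RODu14cGY6UVwiV2CXHR1bpWpk7uqbKyrelCfgkOEXjZv3fF0zEczj6/BTxxxdDtykOqlkcWaVE2Tbalj3NlSDholE0MhbW8snG5PbbBO2ZHH0oXrsn/Nap+po7OFXGuBcFWKTyq8iZTl7Krhr9+PKpCtkQDnjrLMk9qBcHhYhWKBmV9h508qZiksEks5KptEPZpdnqtwdI1Ddjo+yJRnkHmErK9+YWWEUY2nNOL7OXz1z3D+/8zQ/3HgASWL49LmzrTYkITPcWK6f1upx4S40pPYMaDQMqmzUpCJc41YnFRYd0VfvMx2jYh5r7F/YoeCL9dEFI45DS01OEKK/s/N/46eHUN5WLQsvaFRpU5UbmK0W2DoxqPszsHoqp3mQiKadFI7Z2Iub2A4gqhOl7xveJBssIxsaJZxy5xeIaBNCkU1ADMp2LqJ/1AqvoBbeoxSlJNBi7wyGKYTDmAzRqkc8TwjhwAiewgqrlhLbb3AU5DBj86uhp2Nf5ygmc3BgZ7ex9zqm2DjYzCeET8pBS4GeMcN4LZxdJNZiJJ6u497xXcwJCsOJiwHRTkGbjEqgsa0hdTYf6rIXWS2q4SKlaqNhMuvfuG1Sz6htl0uah0hZCc3emJOGhU4tKPlw46D3K1oQpZmd5h12GCZmj6eQEWEZ2STYbOlbMGIe49odoJaT3lnebOJn8qplcR/loY+PBomnDEgly46i29PPaFvADyzjxdB3F8089mcNraIXH9raEKa43nQVlLMbLHJd7qwc4yOf42OgIeRaZyNV7FcoKpOt8RddyRdbjdYiW1jf4OskZ/CmY66Bk5gIRA96tp/r/Kfn3PMf1GaPkFniaZrd3+dgXGcmHpsbn1mc4xkfINqcqlsbIhukapprnlERw4smI0zUJ1XXaNyaaGCkWyfZhd7MZZ7xPKgqPCZZziSnlKgbWCifJqRen6FYVyDs259l2dhe45WVqhVZaZ0eGNjsYBJeSE7oTSkrc2lT7V+ULOOY5uSaSxpWQY3TbioufaasORuMSNdimp/hn6Ie4R6gXB8clVxkGtkrn+LmL6qf9HAXFOabGaar3OulkvGebfLvZiwx5RzP3kdODISKwggxYRA"/>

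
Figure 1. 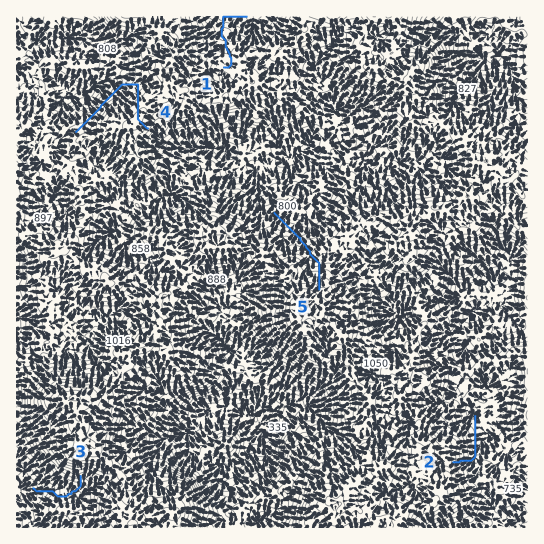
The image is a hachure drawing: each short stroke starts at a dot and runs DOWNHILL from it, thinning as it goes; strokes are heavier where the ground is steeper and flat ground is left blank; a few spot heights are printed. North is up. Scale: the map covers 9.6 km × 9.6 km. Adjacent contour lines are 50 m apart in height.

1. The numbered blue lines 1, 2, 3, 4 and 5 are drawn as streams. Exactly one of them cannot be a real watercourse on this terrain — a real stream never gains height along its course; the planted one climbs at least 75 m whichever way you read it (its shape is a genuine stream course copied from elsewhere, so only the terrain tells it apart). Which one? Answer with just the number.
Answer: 4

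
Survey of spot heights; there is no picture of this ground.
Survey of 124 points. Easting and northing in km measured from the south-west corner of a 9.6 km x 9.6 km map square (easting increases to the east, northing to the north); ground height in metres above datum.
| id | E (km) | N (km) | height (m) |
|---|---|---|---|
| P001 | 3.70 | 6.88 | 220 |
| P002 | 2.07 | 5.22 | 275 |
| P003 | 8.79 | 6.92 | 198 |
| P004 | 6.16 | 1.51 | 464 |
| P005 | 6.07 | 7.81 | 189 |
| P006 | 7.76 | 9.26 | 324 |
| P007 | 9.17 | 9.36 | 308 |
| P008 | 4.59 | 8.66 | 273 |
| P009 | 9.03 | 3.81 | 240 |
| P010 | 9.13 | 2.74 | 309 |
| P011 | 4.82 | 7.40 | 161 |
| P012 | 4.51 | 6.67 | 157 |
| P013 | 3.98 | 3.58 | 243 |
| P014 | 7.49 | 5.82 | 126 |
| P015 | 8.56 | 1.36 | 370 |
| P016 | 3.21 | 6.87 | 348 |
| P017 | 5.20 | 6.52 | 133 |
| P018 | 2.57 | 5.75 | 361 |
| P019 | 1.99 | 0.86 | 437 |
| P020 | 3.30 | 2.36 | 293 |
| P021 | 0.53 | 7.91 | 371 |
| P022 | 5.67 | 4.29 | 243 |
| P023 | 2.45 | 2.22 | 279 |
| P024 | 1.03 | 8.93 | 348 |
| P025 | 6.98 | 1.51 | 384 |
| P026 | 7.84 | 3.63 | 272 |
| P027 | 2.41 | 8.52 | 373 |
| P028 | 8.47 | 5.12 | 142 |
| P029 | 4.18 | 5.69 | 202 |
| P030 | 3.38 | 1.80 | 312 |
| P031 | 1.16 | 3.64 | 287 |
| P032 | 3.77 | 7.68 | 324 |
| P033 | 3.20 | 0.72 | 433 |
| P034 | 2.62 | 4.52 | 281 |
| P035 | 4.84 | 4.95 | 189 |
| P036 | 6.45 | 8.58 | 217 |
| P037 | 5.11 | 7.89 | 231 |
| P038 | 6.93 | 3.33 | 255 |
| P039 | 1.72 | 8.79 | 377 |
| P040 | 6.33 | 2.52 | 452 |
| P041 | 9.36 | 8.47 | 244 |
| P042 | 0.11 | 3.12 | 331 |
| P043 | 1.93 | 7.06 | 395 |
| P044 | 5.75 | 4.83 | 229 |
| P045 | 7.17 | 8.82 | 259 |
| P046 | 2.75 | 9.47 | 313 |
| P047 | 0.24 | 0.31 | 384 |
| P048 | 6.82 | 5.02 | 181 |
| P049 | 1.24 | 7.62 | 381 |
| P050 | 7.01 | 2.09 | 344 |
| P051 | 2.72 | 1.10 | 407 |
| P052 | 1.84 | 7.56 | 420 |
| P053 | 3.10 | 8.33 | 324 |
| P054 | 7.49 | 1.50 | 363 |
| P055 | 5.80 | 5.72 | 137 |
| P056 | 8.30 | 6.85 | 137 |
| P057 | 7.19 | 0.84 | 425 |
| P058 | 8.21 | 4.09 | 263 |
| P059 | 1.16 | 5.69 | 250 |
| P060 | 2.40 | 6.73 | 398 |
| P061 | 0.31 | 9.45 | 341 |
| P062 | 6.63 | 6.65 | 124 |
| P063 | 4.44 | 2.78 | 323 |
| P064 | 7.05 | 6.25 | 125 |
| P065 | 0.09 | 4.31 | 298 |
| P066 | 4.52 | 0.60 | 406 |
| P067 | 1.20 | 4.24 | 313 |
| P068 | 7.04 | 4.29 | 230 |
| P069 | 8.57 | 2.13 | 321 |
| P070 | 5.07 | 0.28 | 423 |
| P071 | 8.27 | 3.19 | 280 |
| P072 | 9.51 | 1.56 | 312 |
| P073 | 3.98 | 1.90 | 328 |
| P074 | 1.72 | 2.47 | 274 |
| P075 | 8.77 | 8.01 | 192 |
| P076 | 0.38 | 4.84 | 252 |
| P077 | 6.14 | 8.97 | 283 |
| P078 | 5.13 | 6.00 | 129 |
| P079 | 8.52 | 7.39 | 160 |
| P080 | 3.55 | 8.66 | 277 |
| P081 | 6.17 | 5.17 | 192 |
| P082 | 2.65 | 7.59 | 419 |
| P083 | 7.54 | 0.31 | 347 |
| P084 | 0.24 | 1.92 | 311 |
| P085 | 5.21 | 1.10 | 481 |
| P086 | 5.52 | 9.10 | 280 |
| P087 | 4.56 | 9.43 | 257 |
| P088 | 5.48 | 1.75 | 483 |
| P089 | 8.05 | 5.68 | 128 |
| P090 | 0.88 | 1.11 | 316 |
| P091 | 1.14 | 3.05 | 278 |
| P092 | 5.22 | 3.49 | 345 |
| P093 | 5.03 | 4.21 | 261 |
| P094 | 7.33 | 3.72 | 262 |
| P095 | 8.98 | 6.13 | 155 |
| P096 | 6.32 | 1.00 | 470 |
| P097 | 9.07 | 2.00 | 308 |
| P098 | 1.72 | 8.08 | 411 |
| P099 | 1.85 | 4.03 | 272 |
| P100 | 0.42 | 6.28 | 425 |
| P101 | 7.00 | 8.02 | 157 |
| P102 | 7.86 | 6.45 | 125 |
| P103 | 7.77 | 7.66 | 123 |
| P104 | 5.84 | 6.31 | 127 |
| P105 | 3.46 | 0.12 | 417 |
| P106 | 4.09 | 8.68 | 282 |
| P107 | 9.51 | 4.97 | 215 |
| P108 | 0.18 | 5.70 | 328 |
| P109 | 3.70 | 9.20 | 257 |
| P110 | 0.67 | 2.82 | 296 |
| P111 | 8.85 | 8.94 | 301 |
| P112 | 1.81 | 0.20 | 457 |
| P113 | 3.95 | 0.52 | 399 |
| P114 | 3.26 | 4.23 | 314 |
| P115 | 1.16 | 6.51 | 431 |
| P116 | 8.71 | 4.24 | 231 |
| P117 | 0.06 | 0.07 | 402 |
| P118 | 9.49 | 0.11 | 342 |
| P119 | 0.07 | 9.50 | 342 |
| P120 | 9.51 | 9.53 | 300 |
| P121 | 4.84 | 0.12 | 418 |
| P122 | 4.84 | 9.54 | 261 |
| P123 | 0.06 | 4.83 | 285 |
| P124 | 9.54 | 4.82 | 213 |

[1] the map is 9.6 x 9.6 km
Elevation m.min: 120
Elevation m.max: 490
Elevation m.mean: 290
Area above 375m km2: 17.7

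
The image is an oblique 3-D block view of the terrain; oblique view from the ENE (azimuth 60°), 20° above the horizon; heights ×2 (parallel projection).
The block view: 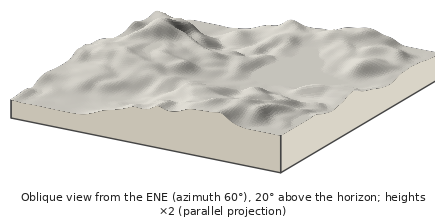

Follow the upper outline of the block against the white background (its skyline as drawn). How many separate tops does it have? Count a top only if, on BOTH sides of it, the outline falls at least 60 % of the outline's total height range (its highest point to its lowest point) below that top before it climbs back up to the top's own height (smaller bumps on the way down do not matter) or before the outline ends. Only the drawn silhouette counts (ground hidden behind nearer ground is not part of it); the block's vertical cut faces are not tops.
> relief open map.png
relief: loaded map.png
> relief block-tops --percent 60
0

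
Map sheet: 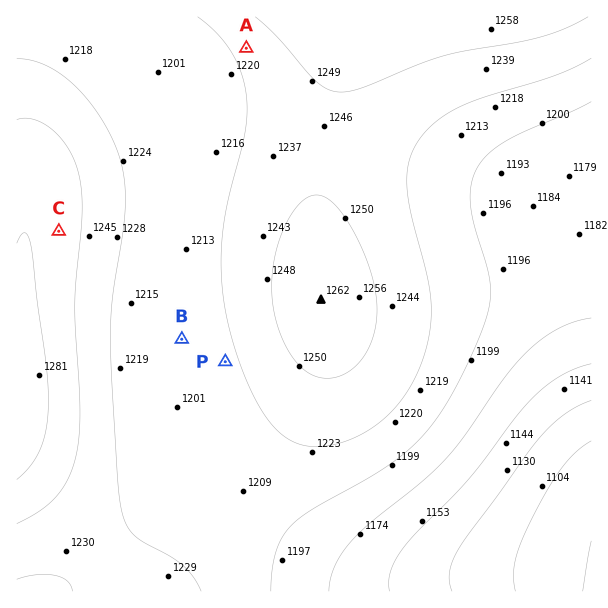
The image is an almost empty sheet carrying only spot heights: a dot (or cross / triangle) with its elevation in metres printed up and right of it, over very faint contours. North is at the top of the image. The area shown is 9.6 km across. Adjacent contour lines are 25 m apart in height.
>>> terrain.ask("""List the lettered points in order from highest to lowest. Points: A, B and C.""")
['C', 'A', 'B']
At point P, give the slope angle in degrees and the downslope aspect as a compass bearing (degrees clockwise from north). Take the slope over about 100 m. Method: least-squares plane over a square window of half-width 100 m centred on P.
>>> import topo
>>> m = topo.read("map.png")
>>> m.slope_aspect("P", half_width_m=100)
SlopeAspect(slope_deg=2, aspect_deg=252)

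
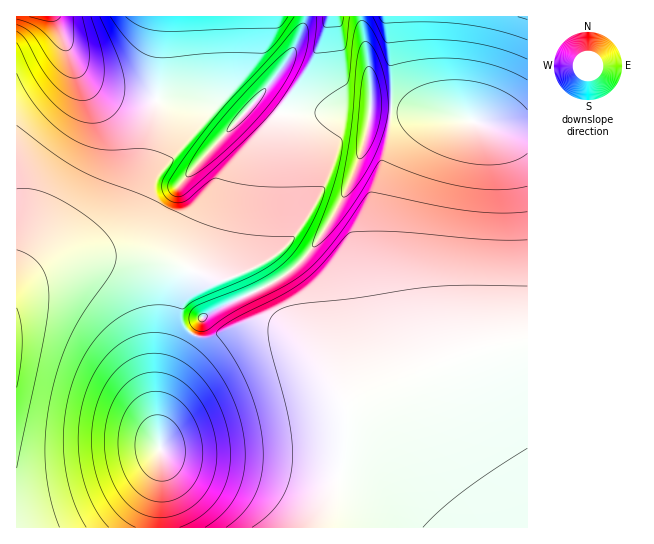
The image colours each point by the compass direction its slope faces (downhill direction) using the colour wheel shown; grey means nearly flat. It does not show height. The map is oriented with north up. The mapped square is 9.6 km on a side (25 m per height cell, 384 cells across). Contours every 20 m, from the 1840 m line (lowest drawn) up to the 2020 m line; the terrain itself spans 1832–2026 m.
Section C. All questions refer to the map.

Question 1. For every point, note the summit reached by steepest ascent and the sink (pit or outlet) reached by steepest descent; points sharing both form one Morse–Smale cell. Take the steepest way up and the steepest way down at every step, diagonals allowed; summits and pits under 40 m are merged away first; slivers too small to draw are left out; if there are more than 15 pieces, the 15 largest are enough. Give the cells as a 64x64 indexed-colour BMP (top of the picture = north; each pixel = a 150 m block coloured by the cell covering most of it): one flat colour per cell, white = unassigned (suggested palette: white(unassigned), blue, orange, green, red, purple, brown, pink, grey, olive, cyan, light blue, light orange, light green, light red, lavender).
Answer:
<image width="64" height="64" href="data:image/bmp;base64,Qk12CAAAAAAAAHYAAAAoAAAAQAAAAEAAAAABAAQAAAAAAAAIAAATCwAAEwsAABAAAAAAAAAA////ALR3HwAOf/8ALKAsACgn1gC9Z5QAS1aMAMJ34wB/f38AIr28AM++FwDox64AeLv/AIrfmACWmP8A1bDFACIiIiIiIiIiIjMzMzMzMzMzMzNEREREREREREREREREIiIiIiIiIiIiMzMzMzMzMzMzMzREREREREREREREREQiIiIiIiIiIiIzMzMzMzMzMzMzNERERERERERERERERCIiIiIiIiIiIjMzMzMzMzMzMzM0REREREREREREREREIiIiIiIiIiIiMzMzMzMzMzMzMzNEREREREREREREREQiIiIiIiIiIiIzMzMzMzMzMzMzM0RERERERERERERERCIiIiIiIiIiIjMzMzMzMzMzMzMzREREREREREREREREIiIiIiIiIiIiMzMzMzMzMzMzMzM0REREREREREREREQiIiIiIiIiIiIzMzMzMzMzMzMzMzRERERERERERERERCIiIiIiIiIiIjMzMzMzMzMzMzMzNEREREREREREREREIiIiIiIiIiIiMzMzMzMzMzMzMzM0REREREREREREREQiIiIiIiIiIiIzMzMzMzMzMzMzMzRERERERERERERERCIiIiIiIiIiIjMzMzMzMzMzMzMzNEREREREREREREREIiIiIiIiIiIiMzMzMzMzMzMzMzM0REREREREREREREQiIiIiIiIiIiIzMzMzMzMzMzMzMzRERERERERERERERCIiIiIiIiIiIjMzMzMzMzMzMzMzNEREREREREREREREIiIiIiIiIiIiMzMzMzMzMzMzMzMxFEREREREREREREQiIiIiIiIiIiIjMzMzMzMzMzMzMxEREURERERERERERCIiIiIiIiIiIiMzMzMzMzMzMzMzEREREUREREREREREIiIiIiIiIiIiIzMzMzMzMzMzMzERERERERREREREREQiIiIiIiIiIiIiMzMzMzMzMzMzERERERERERRERERERCIiIiIiIiIiIiIzMzMzMzMzMzERERERERERERFEREREIiIiIiIiIiIiIiMzMzMzMzMzEREREREREREREREUREQiIiIiIiIiIiIiIzMzMzMzMzERERERERERERERERERESIiIiIiIiIiIiIi7u4zMzMzERERERERERERERERERERIiIiIiIiIiIiIizO7u7jM+EREREREREREREREREREREiIiIiIiIiIiIiLMzu7u7uERERERERERERERERERERESIiIiIiIiIiIiIszMzu7uERERERERERERERERERERERIiIiIiIiIiIiIizMzMzu4REREREREREREREREREREREiIiIiIiIiIiIiLMzMzMwREREREREREREREREREREREVIiIiIiIiIiIiIizMzMzJkRERERERERERERERERERERVSIiIiIiIiIiIiLMZmzJmZERERERERERERERERERERFVVSIiIiIiIiIiJmZmZmaZmZEREREREREREREREREREVVVVmYiIiIiJmZmZmZmZmmZmRERERERERERERERERERVVVVVWZmZmZmZmZmZmZmZpmZkRERERERERERERERERFVVVVVVWZmZmZmZmZmZmZmmZmREREREREREREREREREVVVVVVVVWZmZmZmZmZmZmaZmZkRERERERERERERERERVVVVVVVVVmZmZmZmZmZmZpmZmZERERERERERERERERFVVVVVVVVWZmZmZmZmZmZmmZmZkREREREREREREREREVVVVVVVVVVmZmZmZmZmZmZpmZmZERERERERERERERERVVVVVVVVVVZmZmZmZmZmZmmZmZkRERERERERERERERFVVVVVVVVVVmZmZmZmZmZmaZmZmZEREREREREREREREVVVVVVVVVVWZmZmZmZmZmZpmZmZkRERERERERERERERVVVVVVVVVVVmZmZmZmZmZmmZmZmZERERERERERERERFVVVVVVVVVVWZmZmZmZmZmaZmZmZkREREREREREREREVVVVVVVVVVVZmZmZmZmZmZpmZmZmZERERERERERERERVVVVVVVVVVVWZmZmZmZmZmmZmZmZkRERERERERERERFVVVVVVVVVVVZmZmZmZmZmaZmZmZmREREREREREREREVVVVVVVVVVVVmZmZmZmZmZpmZmZmZkRERERERERERERVVVVVVVVVVVWZmZmZmZmZmmZmZmZmRERERERERERERFVVVVVVVVVVVZmZmZmZmZmaZmZmZmZEREREREREXd3d1VVVVVVVVVVVmZmZmaIZmZpmZmZmZkREREREXd3d3d3VVVVVVVVVVVVZmZmaIiGZtu7u7u7u3d3d3d3d3d3d3dVVVVVVVVVVVqIiIiIiIht3bu7u7u7d3d3d3d3d3d3d1VVVVVVVaqqqoiIiIiIiI3d27u7u7t3d3d3d3d3d3d3VVVVVVWqqqqqiIiIiIiIiN3bu7u7u3d3d3d3d3d3d3dVVVVVqqqqqqqIiIiIiIiI3d27u7u7d3d3d3d3d3d3d1VVVVWqqqqqqoiIiIiIiIiN3bu7u7t3d3d3d3d3d3d3VVVVWqqqqqqqiIiIiIiIiIjd27u7u3d3d3d3d3d3d3dVVVVaqqqqqqqIiIiIiIiIiI3bu7u7d3d3d3d3d3d3d1VVVaqqqqqqqoiIiIiIiIiIjd27u7t3d3d3d3d3d3d3VVVVqqqqqqqqiIiIiIiIiIiN3bu7t3d3d3d3d3d3d3dVVVqqqqqqqqqIiIiIiIiIiIjd27u3d3d3d3d3d3d3d1VVWqqqqqqqqoiIiIiIiIiIiN3bu7d3d3d3d3d3d3d3"/>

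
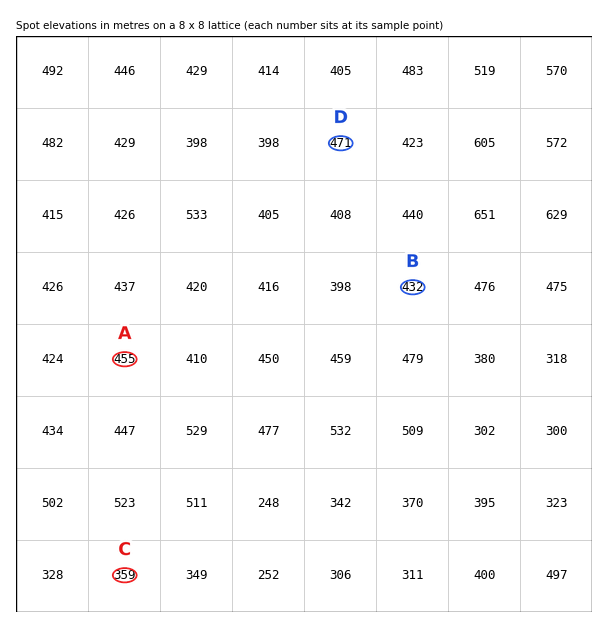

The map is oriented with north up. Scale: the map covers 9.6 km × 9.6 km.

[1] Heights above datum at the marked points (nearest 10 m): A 460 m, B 430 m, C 360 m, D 470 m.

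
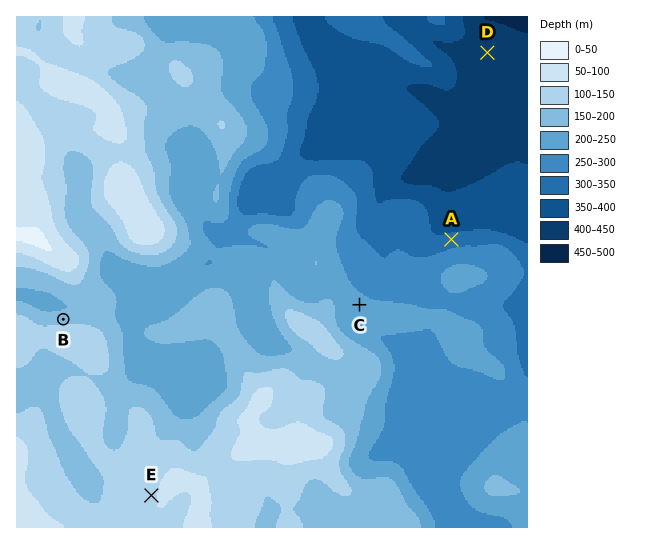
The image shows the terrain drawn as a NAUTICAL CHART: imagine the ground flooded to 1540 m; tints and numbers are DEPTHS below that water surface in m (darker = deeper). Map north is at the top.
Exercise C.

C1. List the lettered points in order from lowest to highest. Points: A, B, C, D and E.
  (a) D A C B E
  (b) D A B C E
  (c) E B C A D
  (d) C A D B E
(a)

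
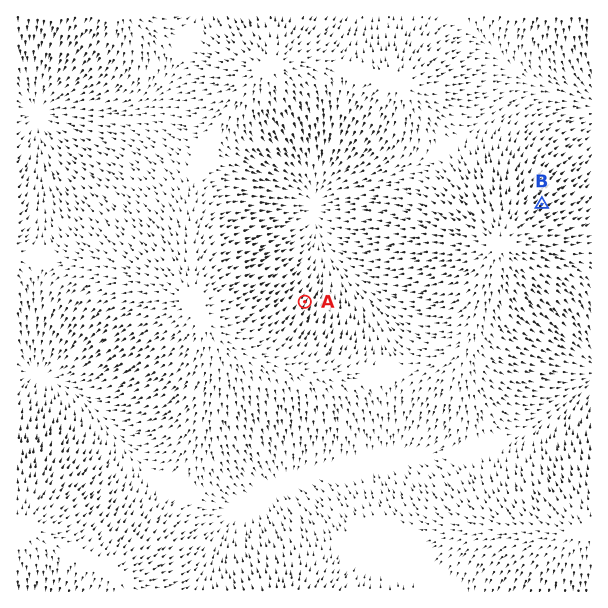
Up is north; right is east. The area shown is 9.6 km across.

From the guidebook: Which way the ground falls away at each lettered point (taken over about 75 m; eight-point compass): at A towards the NE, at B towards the NE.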